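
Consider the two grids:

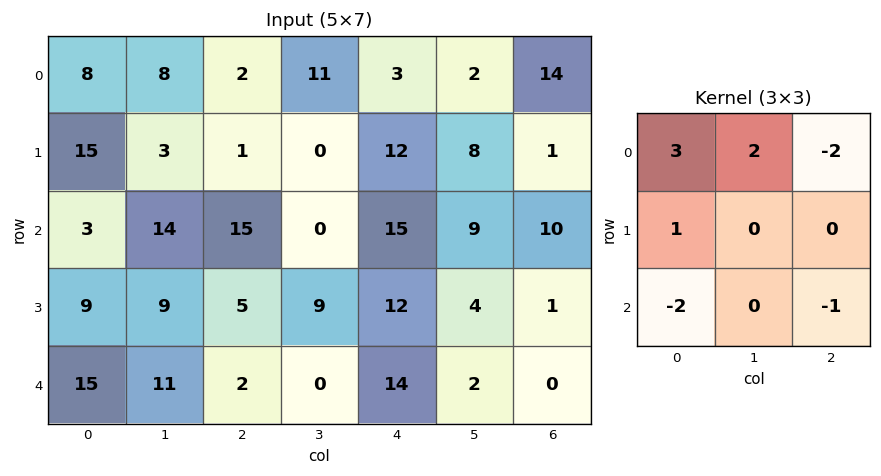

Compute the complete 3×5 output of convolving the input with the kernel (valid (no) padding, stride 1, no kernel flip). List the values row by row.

30 -19 -22 26 -43
29 -2 -28 -14 40
-16 59 2 19 27

Output[0,0]: The receptive field on the input at this output position is [8 8 2 / 15 3 1 / 3 14 15]. Elementwise product with the kernel and sum: 8·3 + 8·2 + 2·-2 + 15·1 + 3·-2 + 15·-1.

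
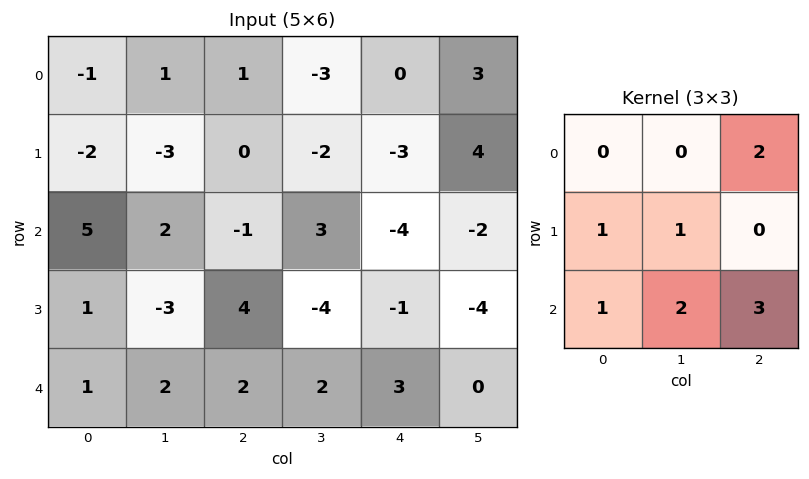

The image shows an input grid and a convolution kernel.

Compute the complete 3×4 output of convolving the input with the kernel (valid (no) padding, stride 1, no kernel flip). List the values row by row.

Output[0,0]: The receptive field on the input at this output position is [-1 1 1 / -2 -3 0 / 5 2 -1]. Elementwise product with the kernel and sum: 1·2 + -2·1 + -3·1 + 5·1 + 2·2 + -1·3.
Output[0,1]: The receptive field on the input at this output position is [1 1 -3 / -3 0 -2 / 2 -1 3]. Elementwise product with the kernel and sum: -3·2 + -3·1 + 0·1 + 2·1 + -1·2 + 3·3.

3 0 -9 -10
14 -10 -11 -11
7 19 7 -1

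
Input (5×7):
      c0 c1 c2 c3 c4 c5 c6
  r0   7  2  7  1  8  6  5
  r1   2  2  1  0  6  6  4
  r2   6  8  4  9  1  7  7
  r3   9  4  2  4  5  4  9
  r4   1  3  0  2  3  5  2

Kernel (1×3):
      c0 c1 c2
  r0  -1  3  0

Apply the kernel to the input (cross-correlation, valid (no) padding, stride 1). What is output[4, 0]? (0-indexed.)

8

The receptive field on the input at this output position is [1 3 0]. Elementwise product with the kernel and sum: 1·-1 + 3·3.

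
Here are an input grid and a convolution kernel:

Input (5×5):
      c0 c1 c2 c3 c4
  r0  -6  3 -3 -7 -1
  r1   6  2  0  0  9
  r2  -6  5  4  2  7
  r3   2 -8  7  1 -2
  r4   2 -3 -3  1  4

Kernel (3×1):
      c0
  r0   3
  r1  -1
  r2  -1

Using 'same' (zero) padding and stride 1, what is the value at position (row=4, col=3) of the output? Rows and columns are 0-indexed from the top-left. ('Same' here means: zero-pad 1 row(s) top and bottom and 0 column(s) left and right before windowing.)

2

The receptive field on the zero-padded input at this output position is [1 / 1 / 0]. Elementwise product with the kernel and sum: 1·3 + 1·-1 + 0·-1.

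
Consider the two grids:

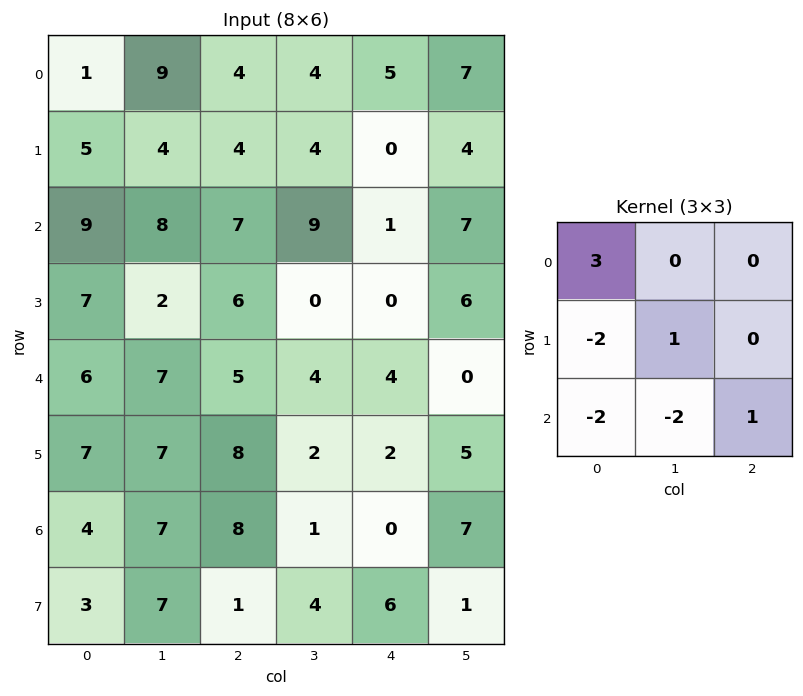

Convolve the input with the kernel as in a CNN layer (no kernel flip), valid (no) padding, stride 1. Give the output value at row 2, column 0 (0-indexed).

The receptive field on the input at this output position is [9 8 7 / 7 2 6 / 6 7 5]. Elementwise product with the kernel and sum: 9·3 + 7·-2 + 2·1 + 6·-2 + 7·-2 + 5·1.

-6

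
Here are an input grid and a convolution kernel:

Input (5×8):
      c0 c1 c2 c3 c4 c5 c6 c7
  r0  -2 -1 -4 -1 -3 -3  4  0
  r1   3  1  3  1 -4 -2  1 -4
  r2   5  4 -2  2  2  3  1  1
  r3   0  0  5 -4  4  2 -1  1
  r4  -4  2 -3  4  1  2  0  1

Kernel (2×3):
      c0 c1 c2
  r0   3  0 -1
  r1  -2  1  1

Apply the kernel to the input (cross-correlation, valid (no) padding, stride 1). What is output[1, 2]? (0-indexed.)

The receptive field on the input at this output position is [3 1 -4 / -2 2 2]. Elementwise product with the kernel and sum: 3·3 + -4·-1 + -2·-2 + 2·1 + 2·1.

21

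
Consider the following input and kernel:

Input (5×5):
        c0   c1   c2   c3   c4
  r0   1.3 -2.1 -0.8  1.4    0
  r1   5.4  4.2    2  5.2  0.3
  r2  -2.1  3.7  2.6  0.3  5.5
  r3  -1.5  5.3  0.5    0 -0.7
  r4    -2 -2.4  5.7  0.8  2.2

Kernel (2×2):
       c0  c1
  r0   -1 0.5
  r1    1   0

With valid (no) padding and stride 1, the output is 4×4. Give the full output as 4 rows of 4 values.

3.05 5.9 3.5 3.8
-5.4 0.5 3.2 -4.75
2.45 2.9 -1.95 2.45
2.15 -7.45 5.2 0.45

Output[0,0]: The receptive field on the input at this output position is [1.3 -2.1 / 5.4 4.2]. Elementwise product with the kernel and sum: 1.3·-1 + -2.1·0.5 + 5.4·1.
Output[0,1]: The receptive field on the input at this output position is [-2.1 -0.8 / 4.2 2]. Elementwise product with the kernel and sum: -2.1·-1 + -0.8·0.5 + 4.2·1.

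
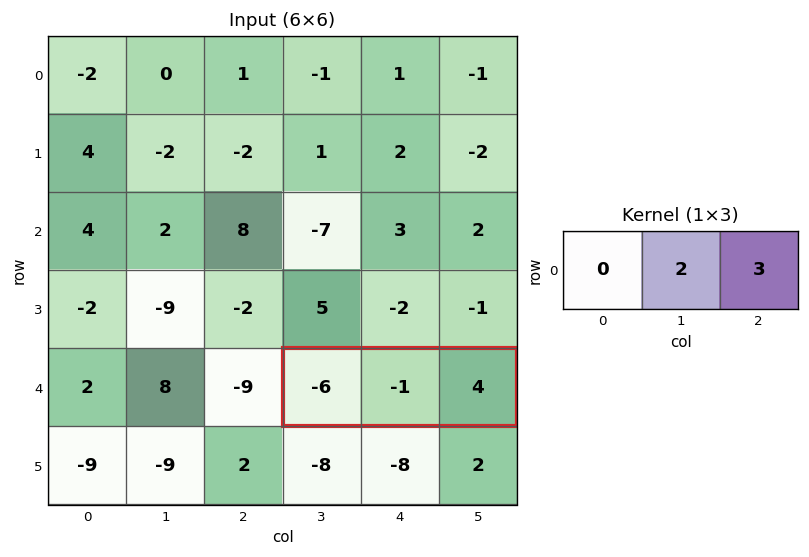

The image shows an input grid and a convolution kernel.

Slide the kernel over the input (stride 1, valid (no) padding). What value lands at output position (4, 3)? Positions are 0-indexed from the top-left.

10

The receptive field on the input at this output position is [-6 -1 4]. Elementwise product with the kernel and sum: -1·2 + 4·3.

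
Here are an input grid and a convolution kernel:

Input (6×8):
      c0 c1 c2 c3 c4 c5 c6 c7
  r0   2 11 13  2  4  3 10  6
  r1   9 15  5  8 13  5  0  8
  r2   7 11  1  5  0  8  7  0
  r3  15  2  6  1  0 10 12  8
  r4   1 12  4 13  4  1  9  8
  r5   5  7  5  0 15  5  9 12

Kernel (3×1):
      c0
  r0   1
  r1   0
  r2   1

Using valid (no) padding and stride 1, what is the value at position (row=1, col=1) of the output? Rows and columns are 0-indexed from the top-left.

The receptive field on the input at this output position is [15 / 11 / 2]. Elementwise product with the kernel and sum: 15·1 + 2·1.

17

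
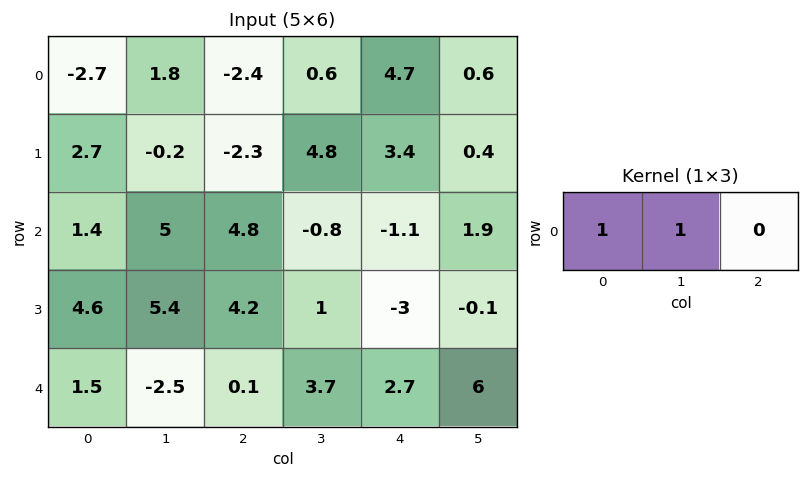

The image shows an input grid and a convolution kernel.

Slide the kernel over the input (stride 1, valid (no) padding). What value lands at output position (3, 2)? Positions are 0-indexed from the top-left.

The receptive field on the input at this output position is [4.2 1 -3]. Elementwise product with the kernel and sum: 4.2·1 + 1·1.

5.2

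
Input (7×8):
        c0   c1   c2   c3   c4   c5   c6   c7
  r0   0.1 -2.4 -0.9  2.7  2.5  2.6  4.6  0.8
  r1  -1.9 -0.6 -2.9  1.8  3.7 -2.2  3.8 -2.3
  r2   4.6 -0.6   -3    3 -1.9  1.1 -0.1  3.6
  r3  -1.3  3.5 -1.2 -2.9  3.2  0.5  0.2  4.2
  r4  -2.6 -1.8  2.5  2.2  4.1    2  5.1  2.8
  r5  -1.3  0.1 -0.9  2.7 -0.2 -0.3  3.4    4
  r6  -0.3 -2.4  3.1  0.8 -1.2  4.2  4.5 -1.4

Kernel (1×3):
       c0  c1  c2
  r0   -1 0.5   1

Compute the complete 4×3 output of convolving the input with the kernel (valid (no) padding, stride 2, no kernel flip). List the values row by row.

Output[0,0]: The receptive field on the input at this output position is [0.1 -2.4 -0.9]. Elementwise product with the kernel and sum: 0.1·-1 + -2.4·0.5 + -0.9·1.

-2.2 4.75 3.4
-7.9 2.6 2.35
4.2 2.7 2
2.2 -3.9 7.8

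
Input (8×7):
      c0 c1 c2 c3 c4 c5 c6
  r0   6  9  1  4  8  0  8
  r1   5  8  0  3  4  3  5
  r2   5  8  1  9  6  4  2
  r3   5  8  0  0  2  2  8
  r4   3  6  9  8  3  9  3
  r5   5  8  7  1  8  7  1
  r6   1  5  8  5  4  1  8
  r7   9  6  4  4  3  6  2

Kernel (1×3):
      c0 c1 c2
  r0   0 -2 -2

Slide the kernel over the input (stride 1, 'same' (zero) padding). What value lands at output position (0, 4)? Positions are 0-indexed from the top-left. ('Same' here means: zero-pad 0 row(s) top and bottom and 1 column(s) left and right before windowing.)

-16

The receptive field on the zero-padded input at this output position is [4 8 0]. Elementwise product with the kernel and sum: 8·-2 + 0·-2.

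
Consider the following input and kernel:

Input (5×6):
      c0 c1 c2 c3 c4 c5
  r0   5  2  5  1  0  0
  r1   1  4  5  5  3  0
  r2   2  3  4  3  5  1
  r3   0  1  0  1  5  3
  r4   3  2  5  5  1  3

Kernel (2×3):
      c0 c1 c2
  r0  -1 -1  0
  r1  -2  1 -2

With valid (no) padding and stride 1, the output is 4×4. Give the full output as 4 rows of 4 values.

Output[0,0]: The receptive field on the input at this output position is [5 2 5 / 1 4 5]. Elementwise product with the kernel and sum: 5·-1 + 2·-1 + 1·-2 + 4·1 + 5·-2.
Output[0,1]: The receptive field on the input at this output position is [2 5 1 / 4 5 5]. Elementwise product with the kernel and sum: 2·-1 + 5·-1 + 4·-2 + 5·1 + 5·-2.

-15 -20 -17 -8
-14 -17 -25 -11
-4 -11 -16 -11
-15 -10 -8 -21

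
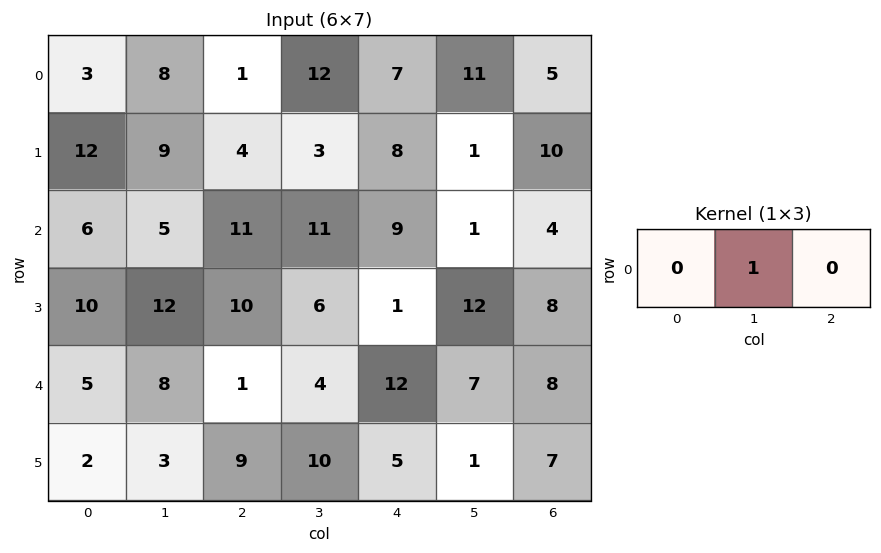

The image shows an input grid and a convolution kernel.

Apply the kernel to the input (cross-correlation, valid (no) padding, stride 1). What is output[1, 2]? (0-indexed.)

3

The receptive field on the input at this output position is [4 3 8]. Elementwise product with the kernel and sum: 3·1.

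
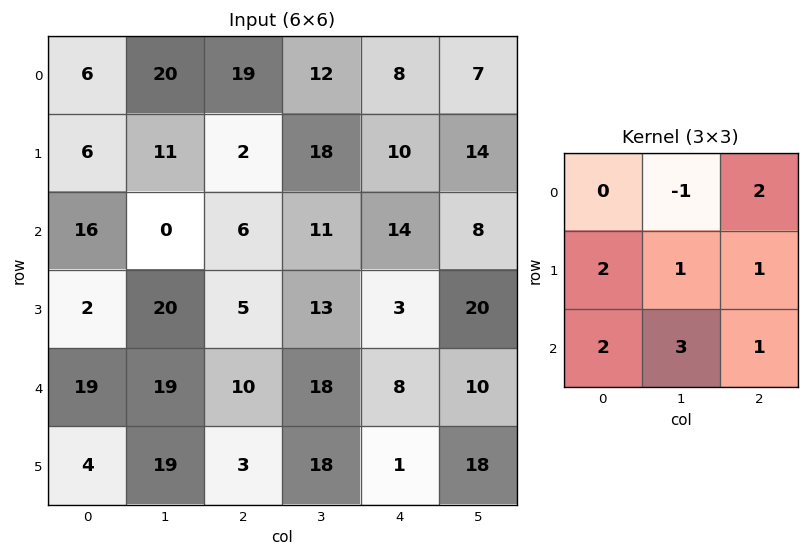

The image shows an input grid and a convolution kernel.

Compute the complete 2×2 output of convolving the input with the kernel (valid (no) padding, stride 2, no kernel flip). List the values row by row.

81 95
146 125

Output[0,0]: The receptive field on the input at this output position is [6 20 19 / 6 11 2 / 16 0 6]. Elementwise product with the kernel and sum: 20·-1 + 19·2 + 6·2 + 11·1 + 2·1 + 16·2 + 0·3 + 6·1.
Output[0,1]: The receptive field on the input at this output position is [19 12 8 / 2 18 10 / 6 11 14]. Elementwise product with the kernel and sum: 12·-1 + 8·2 + 2·2 + 18·1 + 10·1 + 6·2 + 11·3 + 14·1.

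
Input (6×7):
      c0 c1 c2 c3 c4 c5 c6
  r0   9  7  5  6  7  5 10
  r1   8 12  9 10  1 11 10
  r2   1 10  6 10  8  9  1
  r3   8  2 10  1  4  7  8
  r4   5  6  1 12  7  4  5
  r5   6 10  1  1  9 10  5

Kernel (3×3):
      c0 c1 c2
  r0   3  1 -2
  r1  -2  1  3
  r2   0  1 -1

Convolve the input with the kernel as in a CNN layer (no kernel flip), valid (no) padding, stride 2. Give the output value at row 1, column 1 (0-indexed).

The receptive field on the input at this output position is [6 10 8 / 10 1 4 / 1 12 7]. Elementwise product with the kernel and sum: 6·3 + 10·1 + 8·-2 + 10·-2 + 1·1 + 4·3 + 12·1 + 7·-1.

10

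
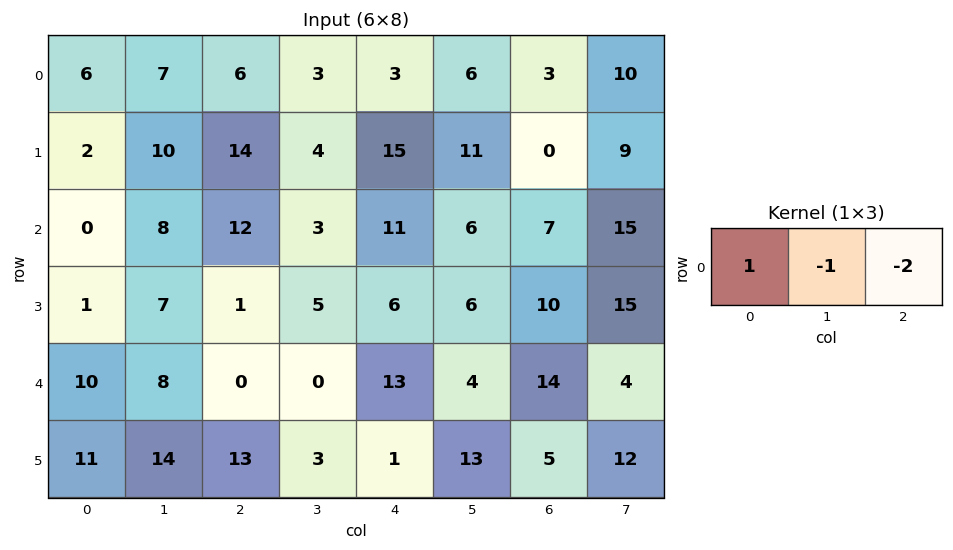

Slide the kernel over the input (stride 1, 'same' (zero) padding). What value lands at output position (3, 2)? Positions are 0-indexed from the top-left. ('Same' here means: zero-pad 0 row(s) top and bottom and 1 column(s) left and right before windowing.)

The receptive field on the zero-padded input at this output position is [7 1 5]. Elementwise product with the kernel and sum: 7·1 + 1·-1 + 5·-2.

-4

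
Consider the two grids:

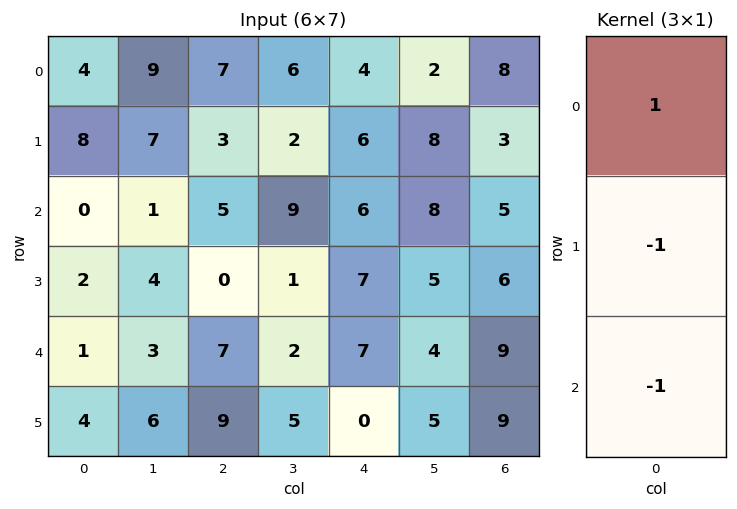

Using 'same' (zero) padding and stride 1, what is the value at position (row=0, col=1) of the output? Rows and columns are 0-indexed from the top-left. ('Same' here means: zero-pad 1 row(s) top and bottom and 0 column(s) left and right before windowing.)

The receptive field on the zero-padded input at this output position is [0 / 9 / 7]. Elementwise product with the kernel and sum: 0·1 + 9·-1 + 7·-1.

-16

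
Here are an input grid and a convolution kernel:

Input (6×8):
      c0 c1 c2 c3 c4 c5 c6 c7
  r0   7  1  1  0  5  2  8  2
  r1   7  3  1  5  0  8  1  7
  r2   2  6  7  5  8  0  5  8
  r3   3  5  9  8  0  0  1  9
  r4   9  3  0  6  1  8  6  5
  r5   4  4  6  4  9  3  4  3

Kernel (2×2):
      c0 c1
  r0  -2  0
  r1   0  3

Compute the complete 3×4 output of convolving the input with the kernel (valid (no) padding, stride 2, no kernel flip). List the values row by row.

-5 13 14 5
11 10 -16 17
-6 12 7 -3

Output[0,0]: The receptive field on the input at this output position is [7 1 / 7 3]. Elementwise product with the kernel and sum: 7·-2 + 3·3.
Output[0,1]: The receptive field on the input at this output position is [1 0 / 1 5]. Elementwise product with the kernel and sum: 1·-2 + 5·3.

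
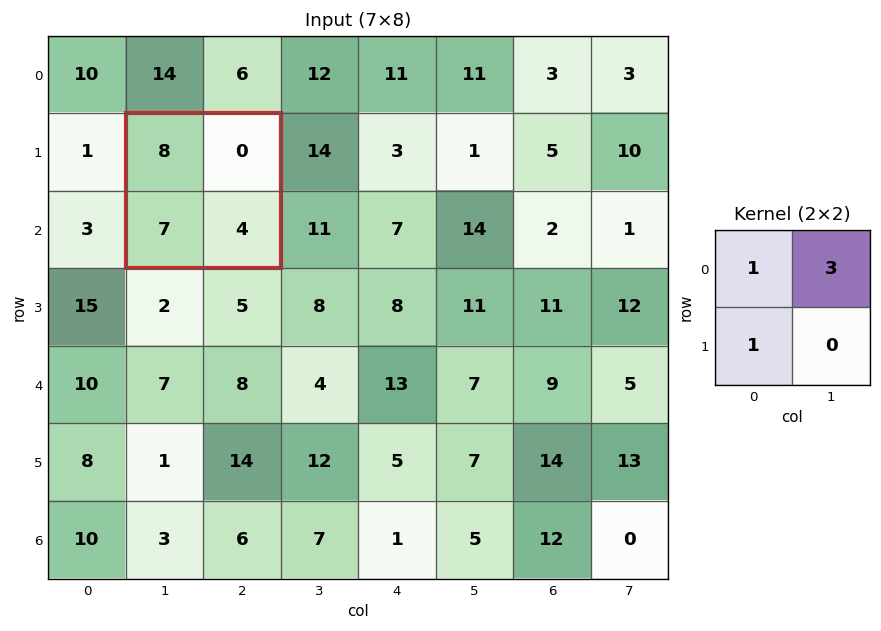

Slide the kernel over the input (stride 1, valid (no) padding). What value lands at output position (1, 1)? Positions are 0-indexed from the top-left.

15

The receptive field on the input at this output position is [8 0 / 7 4]. Elementwise product with the kernel and sum: 8·1 + 0·3 + 7·1.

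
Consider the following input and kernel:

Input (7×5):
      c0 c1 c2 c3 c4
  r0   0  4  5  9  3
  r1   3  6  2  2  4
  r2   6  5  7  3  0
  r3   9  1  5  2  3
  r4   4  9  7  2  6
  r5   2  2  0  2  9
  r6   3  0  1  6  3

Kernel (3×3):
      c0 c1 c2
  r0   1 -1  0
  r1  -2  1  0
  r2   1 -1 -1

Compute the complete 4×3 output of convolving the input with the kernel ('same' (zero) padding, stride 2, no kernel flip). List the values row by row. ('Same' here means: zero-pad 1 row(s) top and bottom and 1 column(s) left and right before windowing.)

Output[0,0]: The receptive field on the zero-padded input at this output position is [0 0 0 / 0 0 4 / 0 3 6]. Elementwise product with the kernel and sum: 0·1 + 0·-1 + 0·-2 + 0·1 + 0·1 + 3·-1 + 6·-1.
Output[0,1]: The receptive field on the zero-padded input at this output position is [0 0 0 / 4 5 9 / 6 2 2]. Elementwise product with the kernel and sum: 0·1 + 0·-1 + 4·-2 + 5·1 + 6·1 + 2·-1 + 2·-1.

-9 -1 -17
-7 -5 -9
-9 -15 -6
1 3 -16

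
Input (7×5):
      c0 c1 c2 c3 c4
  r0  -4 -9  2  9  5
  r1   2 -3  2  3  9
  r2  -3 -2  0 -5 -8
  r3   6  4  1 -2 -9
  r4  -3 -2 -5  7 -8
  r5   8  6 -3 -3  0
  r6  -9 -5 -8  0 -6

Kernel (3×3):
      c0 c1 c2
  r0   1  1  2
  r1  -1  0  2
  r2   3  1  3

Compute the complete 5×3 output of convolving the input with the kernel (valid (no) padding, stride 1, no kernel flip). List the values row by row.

-18 -1 8
31 4 -19
-35 -10 -72
26 23 -42
-85 -28 -53

Output[0,0]: The receptive field on the input at this output position is [-4 -9 2 / 2 -3 2 / -3 -2 0]. Elementwise product with the kernel and sum: -4·1 + -9·1 + 2·2 + 2·-1 + 2·2 + -3·3 + -2·1 + 0·3.
Output[0,1]: The receptive field on the input at this output position is [-9 2 9 / -3 2 3 / -2 0 -5]. Elementwise product with the kernel and sum: -9·1 + 2·1 + 9·2 + -3·-1 + 3·2 + -2·3 + 0·1 + -5·3.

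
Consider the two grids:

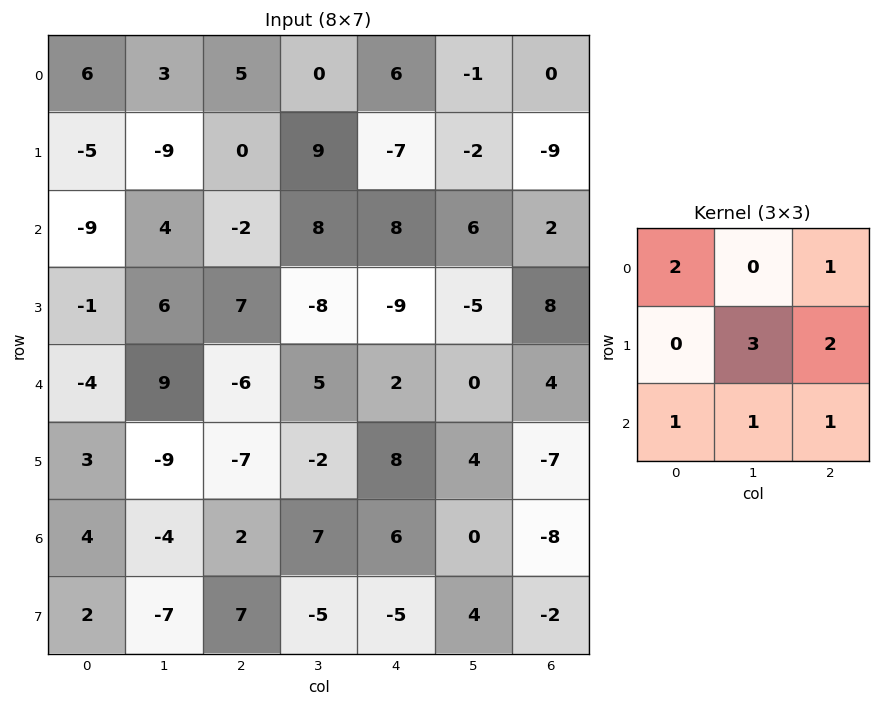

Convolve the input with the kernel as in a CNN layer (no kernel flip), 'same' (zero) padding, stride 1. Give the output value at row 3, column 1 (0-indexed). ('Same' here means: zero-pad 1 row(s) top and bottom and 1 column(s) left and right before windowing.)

11

The receptive field on the zero-padded input at this output position is [-9 4 -2 / -1 6 7 / -4 9 -6]. Elementwise product with the kernel and sum: -9·2 + -2·1 + 6·3 + 7·2 + -4·1 + 9·1 + -6·1.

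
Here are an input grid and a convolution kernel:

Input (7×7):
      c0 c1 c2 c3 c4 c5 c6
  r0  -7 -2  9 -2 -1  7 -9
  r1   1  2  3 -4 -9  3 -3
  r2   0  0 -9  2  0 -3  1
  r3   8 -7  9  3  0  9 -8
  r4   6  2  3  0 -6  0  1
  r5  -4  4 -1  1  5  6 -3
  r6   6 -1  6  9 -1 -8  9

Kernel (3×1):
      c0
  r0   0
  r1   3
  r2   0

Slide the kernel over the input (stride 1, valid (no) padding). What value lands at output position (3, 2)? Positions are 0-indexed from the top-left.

The receptive field on the input at this output position is [9 / 3 / -1]. Elementwise product with the kernel and sum: 3·3.

9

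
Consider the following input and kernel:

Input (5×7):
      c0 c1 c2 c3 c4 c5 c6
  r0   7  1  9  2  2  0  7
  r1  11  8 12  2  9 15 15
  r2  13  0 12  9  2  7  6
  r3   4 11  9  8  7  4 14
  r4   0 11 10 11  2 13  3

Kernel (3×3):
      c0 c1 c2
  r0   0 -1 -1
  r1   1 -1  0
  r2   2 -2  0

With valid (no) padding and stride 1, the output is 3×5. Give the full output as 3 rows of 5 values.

Output[0,0]: The receptive field on the input at this output position is [7 1 9 / 11 8 12 / 13 0 12]. Elementwise product with the kernel and sum: 1·-1 + 9·-1 + 11·1 + 8·-1 + 13·2 + 0·-2.

19 -39 12 5 -23
-21 -22 -6 -15 -29
-41 -17 -12 10 -32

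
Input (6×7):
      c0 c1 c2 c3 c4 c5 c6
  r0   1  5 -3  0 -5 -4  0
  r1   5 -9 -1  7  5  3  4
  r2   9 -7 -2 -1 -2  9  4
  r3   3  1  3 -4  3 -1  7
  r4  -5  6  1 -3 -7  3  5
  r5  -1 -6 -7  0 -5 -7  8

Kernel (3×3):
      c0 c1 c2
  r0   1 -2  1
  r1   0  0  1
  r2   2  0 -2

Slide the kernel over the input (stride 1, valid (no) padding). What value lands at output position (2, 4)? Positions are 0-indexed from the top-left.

The receptive field on the input at this output position is [-2 9 4 / 3 -1 7 / -7 3 5]. Elementwise product with the kernel and sum: -2·1 + 9·-2 + 4·1 + 7·1 + -7·2 + 5·-2.

-33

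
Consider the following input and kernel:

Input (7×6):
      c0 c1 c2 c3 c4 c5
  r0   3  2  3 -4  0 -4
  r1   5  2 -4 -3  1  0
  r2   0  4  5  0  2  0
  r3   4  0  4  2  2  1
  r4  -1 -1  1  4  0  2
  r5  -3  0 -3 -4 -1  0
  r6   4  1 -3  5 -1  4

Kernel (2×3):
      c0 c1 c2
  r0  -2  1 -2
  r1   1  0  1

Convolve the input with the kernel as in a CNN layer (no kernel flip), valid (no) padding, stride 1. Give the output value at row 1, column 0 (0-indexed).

5

The receptive field on the input at this output position is [5 2 -4 / 0 4 5]. Elementwise product with the kernel and sum: 5·-2 + 2·1 + -4·-2 + 0·1 + 5·1.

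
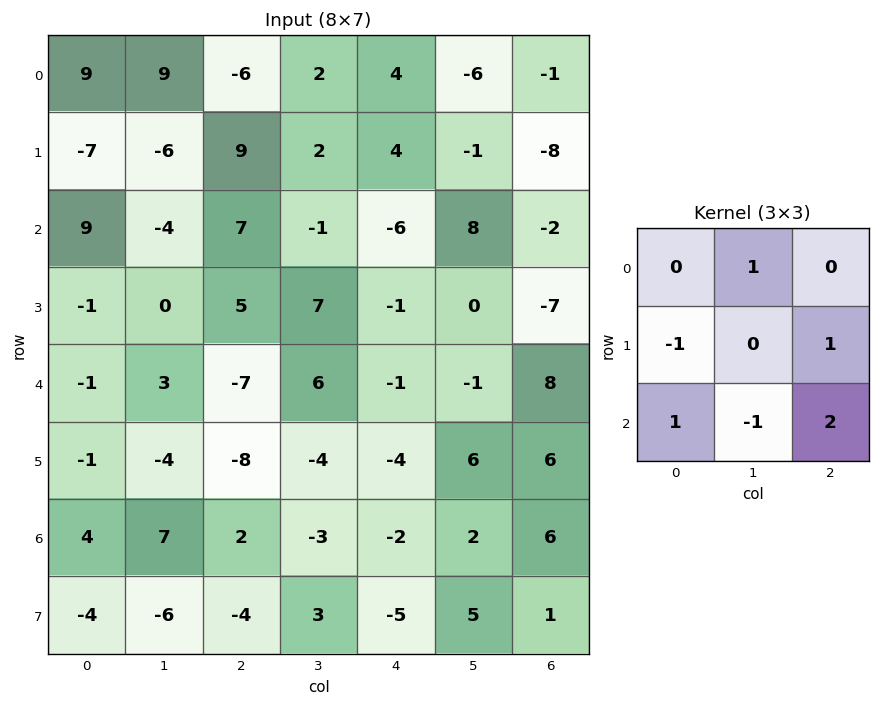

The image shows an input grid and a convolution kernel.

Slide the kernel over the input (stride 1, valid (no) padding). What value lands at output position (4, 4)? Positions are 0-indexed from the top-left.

The receptive field on the input at this output position is [-1 -1 8 / -4 6 6 / -2 2 6]. Elementwise product with the kernel and sum: -1·1 + -4·-1 + 6·1 + -2·1 + 2·-1 + 6·2.

17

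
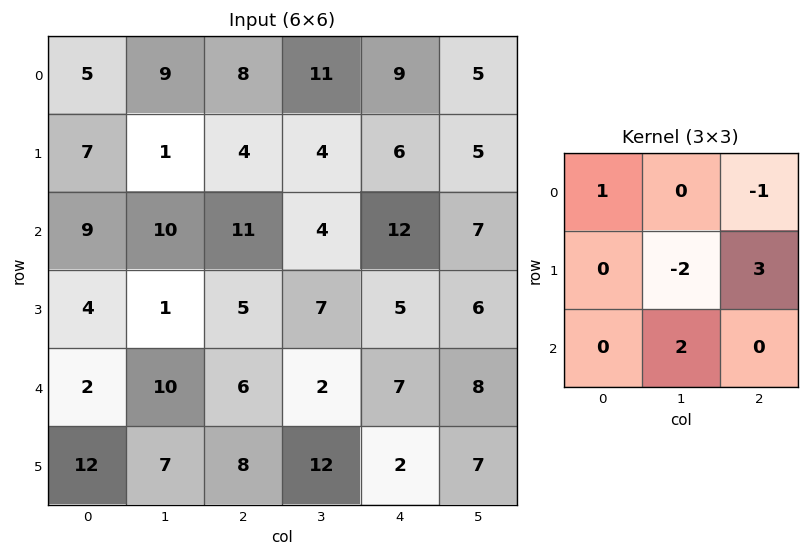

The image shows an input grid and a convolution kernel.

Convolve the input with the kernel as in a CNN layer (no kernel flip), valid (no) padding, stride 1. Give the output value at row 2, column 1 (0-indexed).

29

The receptive field on the input at this output position is [10 11 4 / 1 5 7 / 10 6 2]. Elementwise product with the kernel and sum: 10·1 + 4·-1 + 5·-2 + 7·3 + 6·2.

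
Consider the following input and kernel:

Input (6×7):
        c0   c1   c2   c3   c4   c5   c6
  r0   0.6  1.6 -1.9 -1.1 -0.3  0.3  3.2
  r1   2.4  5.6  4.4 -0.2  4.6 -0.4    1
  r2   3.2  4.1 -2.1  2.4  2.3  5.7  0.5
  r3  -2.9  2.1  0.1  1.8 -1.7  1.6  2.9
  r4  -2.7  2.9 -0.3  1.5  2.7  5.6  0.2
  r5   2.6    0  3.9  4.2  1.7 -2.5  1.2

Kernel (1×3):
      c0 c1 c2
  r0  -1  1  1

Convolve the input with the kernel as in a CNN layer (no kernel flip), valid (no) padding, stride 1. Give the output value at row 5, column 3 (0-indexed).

The receptive field on the input at this output position is [4.2 1.7 -2.5]. Elementwise product with the kernel and sum: 4.2·-1 + 1.7·1 + -2.5·1.

-5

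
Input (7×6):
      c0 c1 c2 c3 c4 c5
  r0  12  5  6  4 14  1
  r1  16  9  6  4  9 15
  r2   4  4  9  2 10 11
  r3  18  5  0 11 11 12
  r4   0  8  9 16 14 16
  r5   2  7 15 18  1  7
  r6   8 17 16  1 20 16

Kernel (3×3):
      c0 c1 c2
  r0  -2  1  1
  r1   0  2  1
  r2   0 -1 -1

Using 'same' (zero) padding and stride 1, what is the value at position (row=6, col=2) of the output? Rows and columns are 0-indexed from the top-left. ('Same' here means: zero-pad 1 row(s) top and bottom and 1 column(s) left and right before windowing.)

The receptive field on the zero-padded input at this output position is [7 15 18 / 17 16 1 / 0 0 0]. Elementwise product with the kernel and sum: 7·-2 + 15·1 + 18·1 + 16·2 + 1·1 + 0·-1 + 0·-1.

52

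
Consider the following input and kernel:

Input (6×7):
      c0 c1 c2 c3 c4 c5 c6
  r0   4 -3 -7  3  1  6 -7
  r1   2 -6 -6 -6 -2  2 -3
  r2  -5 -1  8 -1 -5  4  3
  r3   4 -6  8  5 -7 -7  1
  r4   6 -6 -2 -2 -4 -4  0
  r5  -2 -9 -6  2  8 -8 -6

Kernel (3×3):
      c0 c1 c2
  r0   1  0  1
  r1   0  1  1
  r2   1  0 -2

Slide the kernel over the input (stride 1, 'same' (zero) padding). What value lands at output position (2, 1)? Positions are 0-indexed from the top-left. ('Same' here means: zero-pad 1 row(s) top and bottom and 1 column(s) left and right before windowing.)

The receptive field on the zero-padded input at this output position is [2 -6 -6 / -5 -1 8 / 4 -6 8]. Elementwise product with the kernel and sum: 2·1 + -6·1 + -1·1 + 8·1 + 4·1 + 8·-2.

-9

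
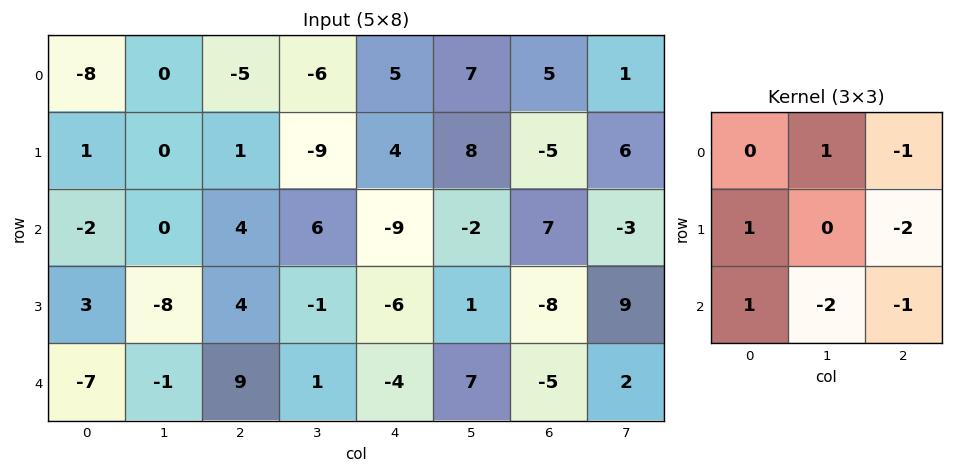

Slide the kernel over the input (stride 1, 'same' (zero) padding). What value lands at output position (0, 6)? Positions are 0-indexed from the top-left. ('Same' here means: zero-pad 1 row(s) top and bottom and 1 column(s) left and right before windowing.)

17

The receptive field on the zero-padded input at this output position is [0 0 0 / 7 5 1 / 8 -5 6]. Elementwise product with the kernel and sum: 0·1 + 0·-1 + 7·1 + 1·-2 + 8·1 + -5·-2 + 6·-1.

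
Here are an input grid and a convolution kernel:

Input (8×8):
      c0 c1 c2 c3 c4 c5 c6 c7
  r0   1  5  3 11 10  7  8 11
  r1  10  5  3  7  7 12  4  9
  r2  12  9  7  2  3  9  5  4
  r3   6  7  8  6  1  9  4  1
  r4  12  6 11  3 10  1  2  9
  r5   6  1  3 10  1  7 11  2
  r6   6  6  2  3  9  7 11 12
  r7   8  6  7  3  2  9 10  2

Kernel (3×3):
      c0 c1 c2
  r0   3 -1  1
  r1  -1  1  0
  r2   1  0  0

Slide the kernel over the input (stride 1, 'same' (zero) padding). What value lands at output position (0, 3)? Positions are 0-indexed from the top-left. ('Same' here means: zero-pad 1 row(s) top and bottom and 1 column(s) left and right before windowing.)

The receptive field on the zero-padded input at this output position is [0 0 0 / 3 11 10 / 3 7 7]. Elementwise product with the kernel and sum: 0·3 + 0·-1 + 0·1 + 3·-1 + 11·1 + 3·1.

11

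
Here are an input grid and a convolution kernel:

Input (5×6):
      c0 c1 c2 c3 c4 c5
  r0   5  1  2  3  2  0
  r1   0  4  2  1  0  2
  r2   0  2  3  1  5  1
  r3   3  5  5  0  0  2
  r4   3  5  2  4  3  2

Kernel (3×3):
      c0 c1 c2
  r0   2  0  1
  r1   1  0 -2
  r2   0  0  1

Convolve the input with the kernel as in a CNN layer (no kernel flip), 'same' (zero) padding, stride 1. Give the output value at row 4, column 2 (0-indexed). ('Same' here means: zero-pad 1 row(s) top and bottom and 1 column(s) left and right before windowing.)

The receptive field on the zero-padded input at this output position is [5 5 0 / 5 2 4 / 0 0 0]. Elementwise product with the kernel and sum: 5·2 + 0·1 + 5·1 + 4·-2 + 0·1.

7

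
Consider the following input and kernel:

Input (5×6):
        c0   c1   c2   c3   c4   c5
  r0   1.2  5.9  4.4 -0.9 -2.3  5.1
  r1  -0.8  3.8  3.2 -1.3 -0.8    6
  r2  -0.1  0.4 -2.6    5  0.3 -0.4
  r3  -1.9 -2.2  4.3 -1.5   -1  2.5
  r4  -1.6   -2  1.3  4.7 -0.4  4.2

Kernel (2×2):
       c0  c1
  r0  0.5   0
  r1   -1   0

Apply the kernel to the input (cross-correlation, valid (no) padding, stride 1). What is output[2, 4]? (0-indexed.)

The receptive field on the input at this output position is [0.3 -0.4 / -1 2.5]. Elementwise product with the kernel and sum: 0.3·0.5 + -1·-1.

1.15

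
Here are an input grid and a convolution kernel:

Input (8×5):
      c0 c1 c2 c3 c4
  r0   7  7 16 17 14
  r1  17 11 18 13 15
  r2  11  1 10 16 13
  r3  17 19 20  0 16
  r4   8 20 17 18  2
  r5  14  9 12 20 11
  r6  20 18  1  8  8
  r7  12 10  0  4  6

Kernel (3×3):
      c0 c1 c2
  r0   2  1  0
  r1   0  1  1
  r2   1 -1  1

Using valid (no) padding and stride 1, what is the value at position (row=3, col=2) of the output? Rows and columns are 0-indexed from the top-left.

63

The receptive field on the input at this output position is [20 0 16 / 17 18 2 / 12 20 11]. Elementwise product with the kernel and sum: 20·2 + 0·1 + 18·1 + 2·1 + 12·1 + 20·-1 + 11·1.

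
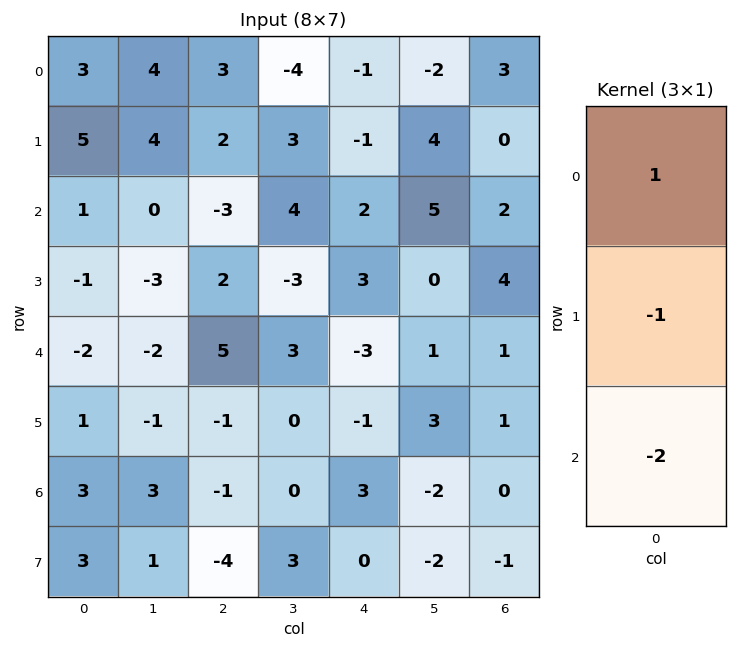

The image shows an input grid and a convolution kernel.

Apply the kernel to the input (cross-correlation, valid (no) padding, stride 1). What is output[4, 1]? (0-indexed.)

The receptive field on the input at this output position is [-2 / -1 / 3]. Elementwise product with the kernel and sum: -2·1 + -1·-1 + 3·-2.

-7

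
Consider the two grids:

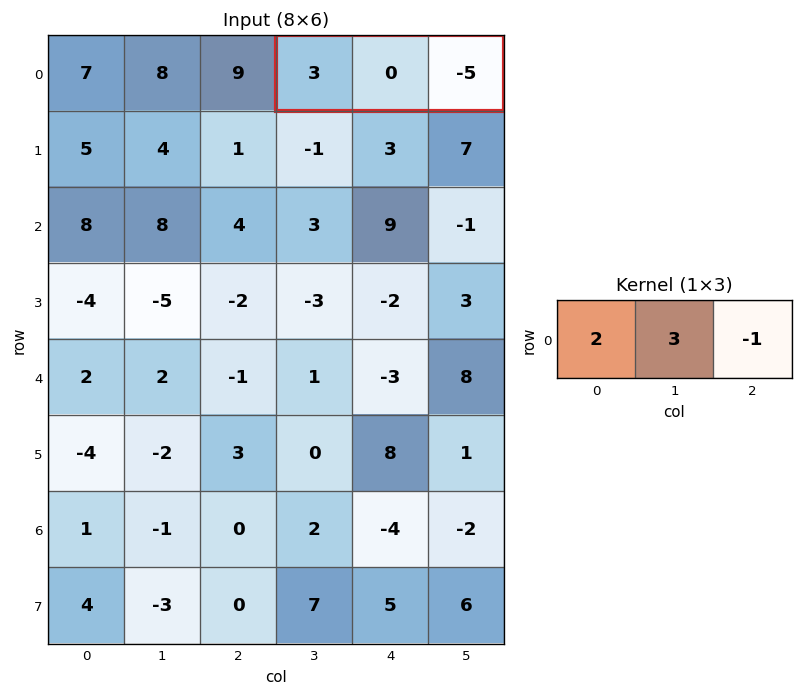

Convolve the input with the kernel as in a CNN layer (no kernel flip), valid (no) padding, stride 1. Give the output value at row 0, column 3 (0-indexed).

The receptive field on the input at this output position is [3 0 -5]. Elementwise product with the kernel and sum: 3·2 + 0·3 + -5·-1.

11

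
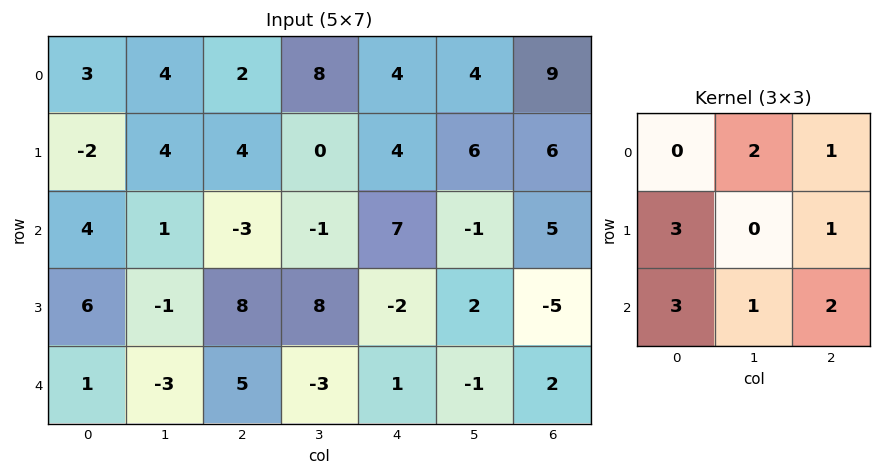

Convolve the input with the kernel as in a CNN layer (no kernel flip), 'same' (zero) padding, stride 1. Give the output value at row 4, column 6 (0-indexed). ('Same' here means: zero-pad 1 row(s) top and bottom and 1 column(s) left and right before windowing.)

The receptive field on the zero-padded input at this output position is [2 -5 0 / -1 2 0 / 0 0 0]. Elementwise product with the kernel and sum: -5·2 + 0·1 + -1·3 + 0·1 + 0·3 + 0·1 + 0·2.

-13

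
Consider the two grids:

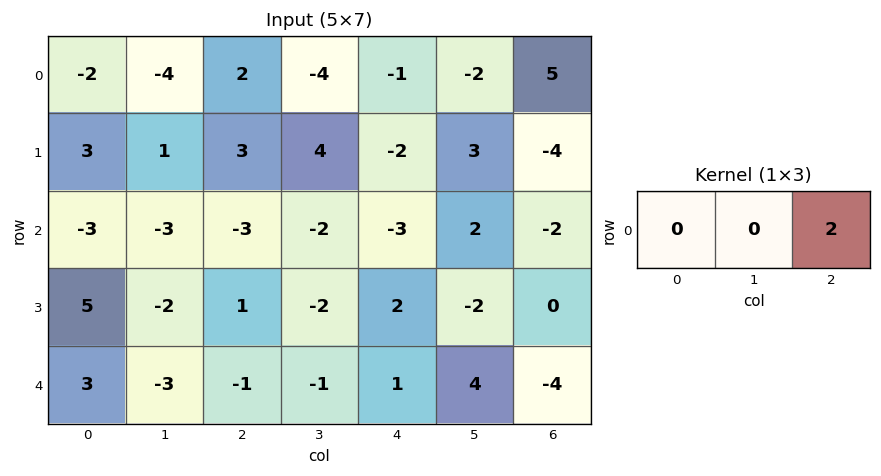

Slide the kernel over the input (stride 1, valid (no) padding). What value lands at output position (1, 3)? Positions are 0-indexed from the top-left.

6

The receptive field on the input at this output position is [4 -2 3]. Elementwise product with the kernel and sum: 3·2.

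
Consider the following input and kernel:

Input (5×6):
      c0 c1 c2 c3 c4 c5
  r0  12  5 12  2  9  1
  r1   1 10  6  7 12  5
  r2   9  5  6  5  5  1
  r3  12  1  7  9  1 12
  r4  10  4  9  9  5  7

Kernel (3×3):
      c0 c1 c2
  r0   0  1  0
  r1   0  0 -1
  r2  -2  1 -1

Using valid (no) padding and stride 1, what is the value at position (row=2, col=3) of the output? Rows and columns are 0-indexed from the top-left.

The receptive field on the input at this output position is [5 5 1 / 9 1 12 / 9 5 7]. Elementwise product with the kernel and sum: 5·1 + 12·-1 + 9·-2 + 5·1 + 7·-1.

-27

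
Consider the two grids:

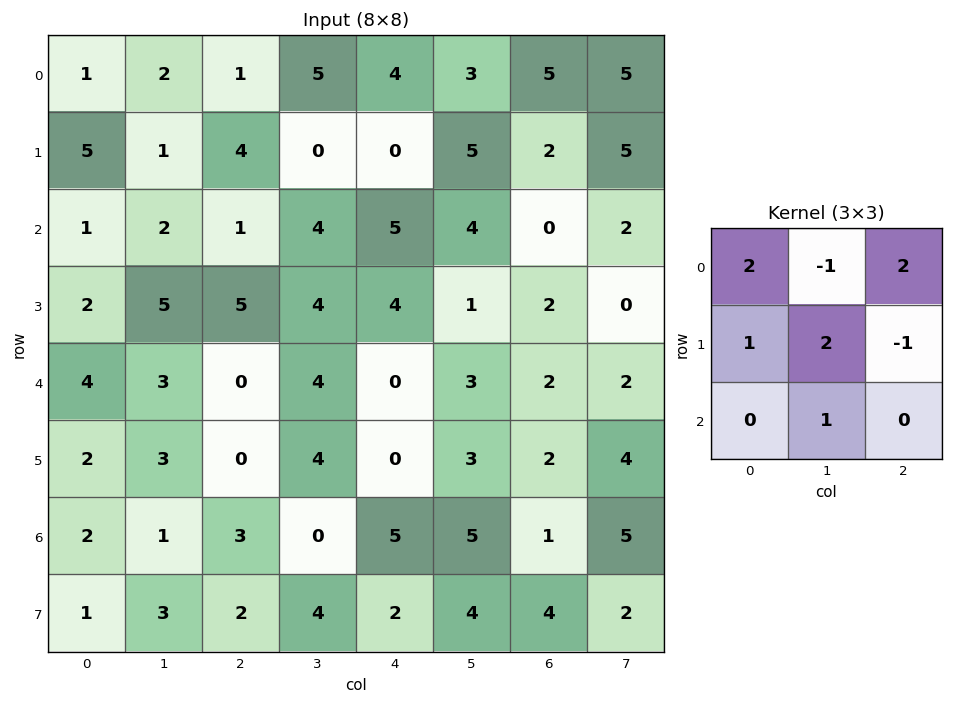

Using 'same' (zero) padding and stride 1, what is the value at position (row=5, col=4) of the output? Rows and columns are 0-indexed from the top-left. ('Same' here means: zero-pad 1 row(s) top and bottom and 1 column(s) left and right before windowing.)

The receptive field on the zero-padded input at this output position is [4 0 3 / 4 0 3 / 0 5 5]. Elementwise product with the kernel and sum: 4·2 + 0·-1 + 3·2 + 4·1 + 0·2 + 3·-1 + 5·1.

20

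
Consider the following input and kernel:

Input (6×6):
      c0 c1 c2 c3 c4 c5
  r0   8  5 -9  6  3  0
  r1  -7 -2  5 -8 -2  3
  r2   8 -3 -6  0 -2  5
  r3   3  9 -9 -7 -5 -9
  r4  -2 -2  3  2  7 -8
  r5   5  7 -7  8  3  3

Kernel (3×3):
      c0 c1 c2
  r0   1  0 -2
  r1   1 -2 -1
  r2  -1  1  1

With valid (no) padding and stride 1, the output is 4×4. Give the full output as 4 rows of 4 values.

Output[0,0]: The receptive field on the input at this output position is [8 5 -9 / -7 -2 5 / 8 -3 -6]. Elementwise product with the kernel and sum: 8·1 + -9·-2 + -7·1 + -2·-2 + 5·-1 + 8·-1 + -3·1 + -6·1.
Output[0,1]: The receptive field on the input at this output position is [5 -9 6 / -2 5 -8 / -3 -6 0]. Elementwise product with the kernel and sum: 5·1 + 6·-2 + -2·1 + 5·-2 + -8·-1 + -3·-1 + -6·1 + 0·1.

1 -14 12 2
0 -2 2 -22
17 38 14 -1
15 7 11 5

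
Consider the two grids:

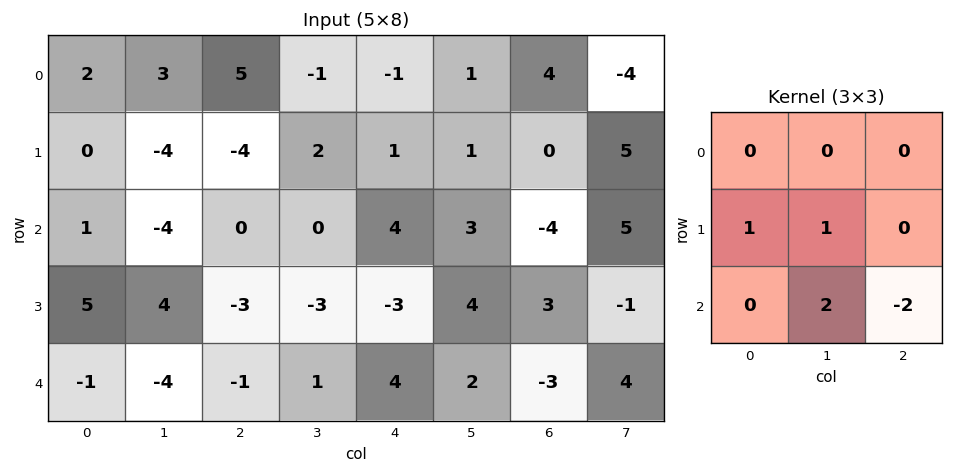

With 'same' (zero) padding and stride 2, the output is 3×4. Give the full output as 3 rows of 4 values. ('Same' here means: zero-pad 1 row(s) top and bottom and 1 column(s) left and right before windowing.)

Output[0,0]: The receptive field on the zero-padded input at this output position is [0 0 0 / 0 2 3 / 0 0 -4]. Elementwise product with the kernel and sum: 0·1 + 2·1 + 0·2 + -4·-2.

10 -4 -2 -5
3 -4 -10 7
-1 -5 5 -1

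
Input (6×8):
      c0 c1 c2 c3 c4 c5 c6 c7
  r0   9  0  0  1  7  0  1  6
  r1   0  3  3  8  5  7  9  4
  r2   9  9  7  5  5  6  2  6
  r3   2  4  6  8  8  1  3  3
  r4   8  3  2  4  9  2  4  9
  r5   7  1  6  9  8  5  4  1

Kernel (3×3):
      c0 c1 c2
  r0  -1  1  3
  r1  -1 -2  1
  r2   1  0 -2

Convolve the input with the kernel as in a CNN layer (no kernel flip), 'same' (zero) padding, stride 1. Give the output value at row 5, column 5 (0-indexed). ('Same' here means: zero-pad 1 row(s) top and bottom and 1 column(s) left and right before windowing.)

The receptive field on the zero-padded input at this output position is [9 2 4 / 8 5 4 / 0 0 0]. Elementwise product with the kernel and sum: 9·-1 + 2·1 + 4·3 + 8·-1 + 5·-2 + 4·1 + 0·1 + 0·-2.

-9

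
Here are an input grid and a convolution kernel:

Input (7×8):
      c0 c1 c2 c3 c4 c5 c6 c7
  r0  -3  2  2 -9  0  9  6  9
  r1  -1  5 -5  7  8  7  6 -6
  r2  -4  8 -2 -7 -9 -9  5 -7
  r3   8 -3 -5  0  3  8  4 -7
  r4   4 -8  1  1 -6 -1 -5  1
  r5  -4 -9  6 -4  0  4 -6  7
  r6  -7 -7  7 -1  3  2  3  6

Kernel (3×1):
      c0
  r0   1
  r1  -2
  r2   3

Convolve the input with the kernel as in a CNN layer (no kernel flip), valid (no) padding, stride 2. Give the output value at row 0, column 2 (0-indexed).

-43

The receptive field on the input at this output position is [0 / 8 / -9]. Elementwise product with the kernel and sum: 0·1 + 8·-2 + -9·3.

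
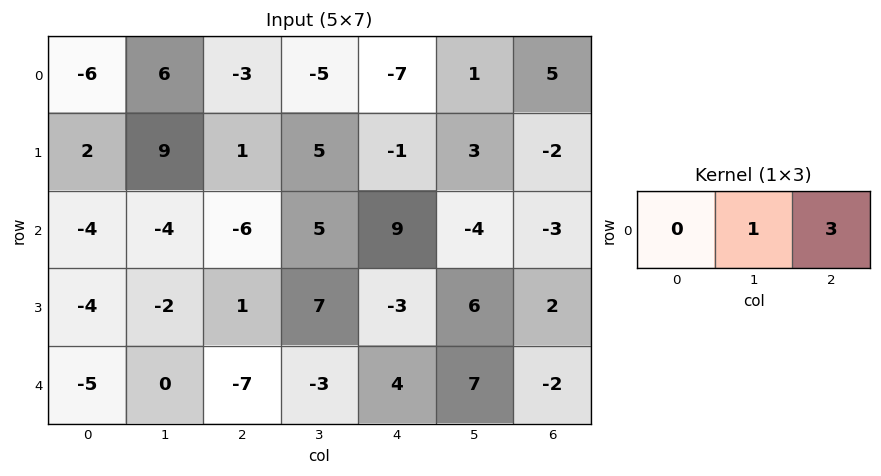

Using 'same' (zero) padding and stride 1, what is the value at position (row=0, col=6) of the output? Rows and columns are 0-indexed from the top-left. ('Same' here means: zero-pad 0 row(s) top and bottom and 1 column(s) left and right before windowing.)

5

The receptive field on the zero-padded input at this output position is [1 5 0]. Elementwise product with the kernel and sum: 5·1 + 0·3.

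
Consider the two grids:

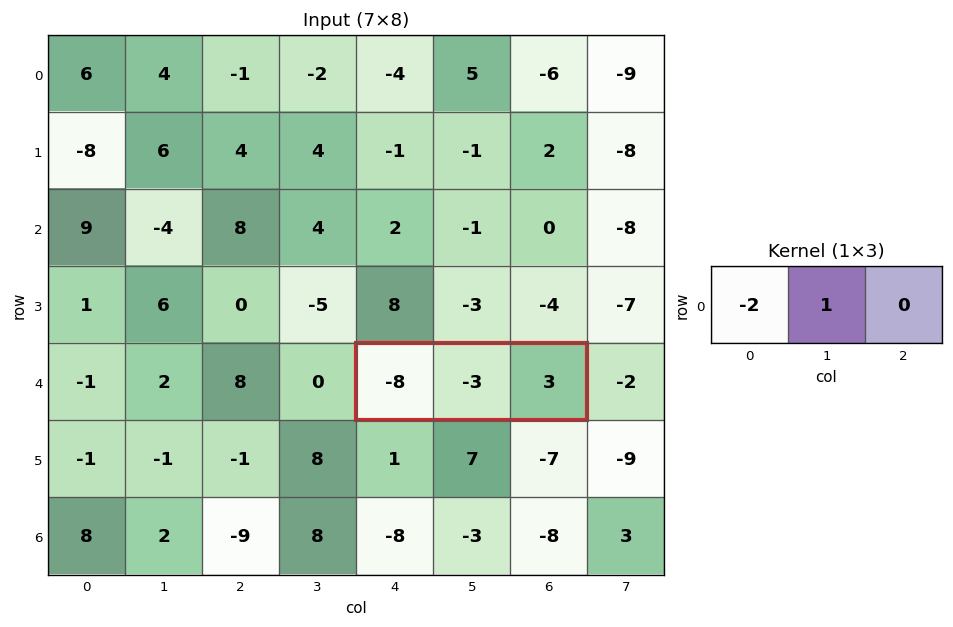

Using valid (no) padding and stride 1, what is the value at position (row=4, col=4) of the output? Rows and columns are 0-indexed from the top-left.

The receptive field on the input at this output position is [-8 -3 3]. Elementwise product with the kernel and sum: -8·-2 + -3·1.

13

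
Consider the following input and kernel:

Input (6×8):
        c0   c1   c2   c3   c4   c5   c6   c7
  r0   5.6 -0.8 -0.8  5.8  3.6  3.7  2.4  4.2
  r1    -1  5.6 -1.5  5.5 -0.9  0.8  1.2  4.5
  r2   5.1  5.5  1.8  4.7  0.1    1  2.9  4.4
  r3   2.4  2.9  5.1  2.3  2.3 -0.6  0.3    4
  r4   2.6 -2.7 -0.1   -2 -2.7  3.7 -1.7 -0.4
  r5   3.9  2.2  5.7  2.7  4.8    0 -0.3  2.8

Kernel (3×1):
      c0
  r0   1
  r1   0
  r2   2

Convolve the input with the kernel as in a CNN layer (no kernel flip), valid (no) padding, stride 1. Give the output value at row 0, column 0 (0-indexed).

The receptive field on the input at this output position is [5.6 / -1 / 5.1]. Elementwise product with the kernel and sum: 5.6·1 + 5.1·2.

15.8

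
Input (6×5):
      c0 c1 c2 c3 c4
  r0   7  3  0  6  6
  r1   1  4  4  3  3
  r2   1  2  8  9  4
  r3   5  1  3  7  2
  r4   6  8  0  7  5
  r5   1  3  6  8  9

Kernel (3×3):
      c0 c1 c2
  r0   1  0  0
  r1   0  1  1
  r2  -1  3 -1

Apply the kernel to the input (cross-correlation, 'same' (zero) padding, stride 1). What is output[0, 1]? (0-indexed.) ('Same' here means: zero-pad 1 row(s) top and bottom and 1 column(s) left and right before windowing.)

The receptive field on the zero-padded input at this output position is [0 0 0 / 7 3 0 / 1 4 4]. Elementwise product with the kernel and sum: 0·1 + 3·1 + 0·1 + 1·-1 + 4·3 + 4·-1.

10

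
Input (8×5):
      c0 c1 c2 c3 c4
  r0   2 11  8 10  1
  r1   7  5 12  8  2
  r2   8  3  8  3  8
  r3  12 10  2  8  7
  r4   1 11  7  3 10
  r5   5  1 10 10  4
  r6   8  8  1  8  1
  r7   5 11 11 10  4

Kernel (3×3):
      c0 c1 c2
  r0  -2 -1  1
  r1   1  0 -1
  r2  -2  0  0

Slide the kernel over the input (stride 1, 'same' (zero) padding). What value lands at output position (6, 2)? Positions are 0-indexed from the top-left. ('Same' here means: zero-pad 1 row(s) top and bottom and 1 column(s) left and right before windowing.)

-24

The receptive field on the zero-padded input at this output position is [1 10 10 / 8 1 8 / 11 11 10]. Elementwise product with the kernel and sum: 1·-2 + 10·-1 + 10·1 + 8·1 + 8·-1 + 11·-2.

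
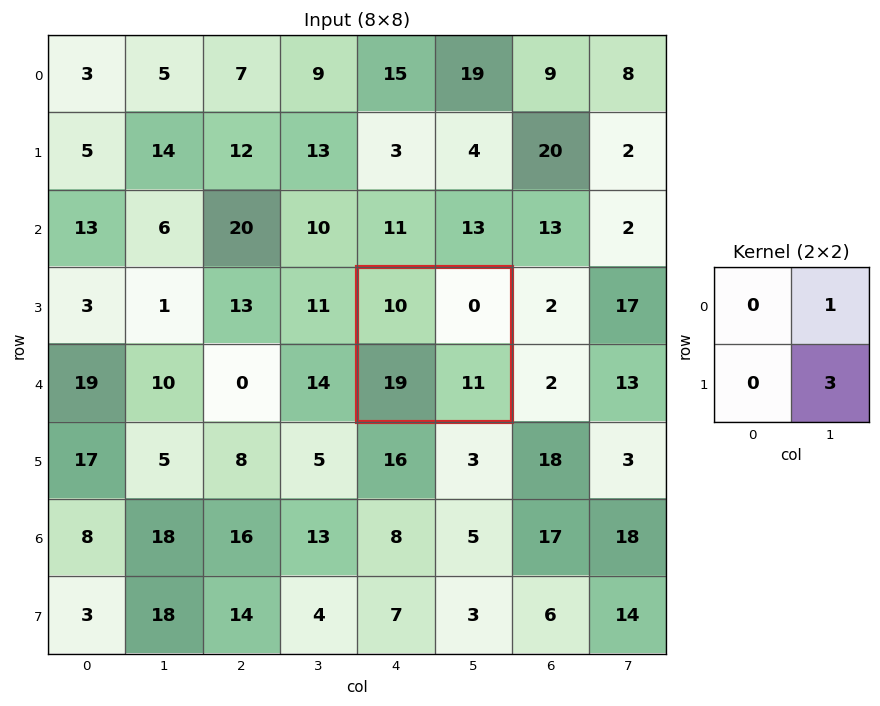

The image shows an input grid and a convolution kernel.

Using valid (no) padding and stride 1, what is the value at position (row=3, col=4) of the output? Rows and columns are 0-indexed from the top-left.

The receptive field on the input at this output position is [10 0 / 19 11]. Elementwise product with the kernel and sum: 0·1 + 11·3.

33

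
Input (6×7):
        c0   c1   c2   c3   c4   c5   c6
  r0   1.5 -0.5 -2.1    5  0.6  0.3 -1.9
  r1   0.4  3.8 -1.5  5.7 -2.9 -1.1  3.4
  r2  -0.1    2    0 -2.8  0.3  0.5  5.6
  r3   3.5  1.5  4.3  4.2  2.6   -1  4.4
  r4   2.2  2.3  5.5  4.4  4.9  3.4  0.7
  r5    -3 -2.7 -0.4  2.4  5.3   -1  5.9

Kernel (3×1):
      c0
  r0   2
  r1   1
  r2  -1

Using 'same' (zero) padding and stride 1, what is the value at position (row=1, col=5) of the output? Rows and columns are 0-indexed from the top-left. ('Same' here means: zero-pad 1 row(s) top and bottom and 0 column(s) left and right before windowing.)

The receptive field on the zero-padded input at this output position is [0.3 / -1.1 / 0.5]. Elementwise product with the kernel and sum: 0.3·2 + -1.1·1 + 0.5·-1.

-1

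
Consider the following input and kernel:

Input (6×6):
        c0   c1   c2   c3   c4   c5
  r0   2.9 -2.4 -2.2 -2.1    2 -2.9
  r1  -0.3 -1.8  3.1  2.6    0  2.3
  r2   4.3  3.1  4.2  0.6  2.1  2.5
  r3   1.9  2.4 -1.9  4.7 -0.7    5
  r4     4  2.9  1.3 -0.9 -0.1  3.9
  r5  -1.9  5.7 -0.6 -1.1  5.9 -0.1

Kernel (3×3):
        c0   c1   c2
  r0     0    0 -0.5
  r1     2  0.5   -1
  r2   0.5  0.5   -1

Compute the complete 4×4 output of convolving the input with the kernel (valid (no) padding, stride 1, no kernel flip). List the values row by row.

Output[0,0]: The receptive field on the input at this output position is [2.9 -2.4 -2.2 / -0.3 -1.8 3.1 / 4.3 3.1 4.2]. Elementwise product with the kernel and sum: -2.2·-0.5 + -0.3·2 + -1.8·0.5 + 3.1·-1 + 4.3·0.5 + 3.1·0.5 + 4.2·-1.
Output[0,1]: The receptive field on the input at this output position is [-2.4 -2.2 -2.1 / -1.8 3.1 2.6 / 3.1 4.2 0.6]. Elementwise product with the kernel and sum: -2.1·-0.5 + -1.8·2 + 3.1·0.5 + 2.6·-1 + 3.1·0.5 + 4.2·0.5 + 0.6·-1.

-4 -0.55 6.8 3.2
8.45 1.95 8.7 -4.4
6.95 1.85 -1.5 -1.6
11.6 8.65 -4.15 -5.75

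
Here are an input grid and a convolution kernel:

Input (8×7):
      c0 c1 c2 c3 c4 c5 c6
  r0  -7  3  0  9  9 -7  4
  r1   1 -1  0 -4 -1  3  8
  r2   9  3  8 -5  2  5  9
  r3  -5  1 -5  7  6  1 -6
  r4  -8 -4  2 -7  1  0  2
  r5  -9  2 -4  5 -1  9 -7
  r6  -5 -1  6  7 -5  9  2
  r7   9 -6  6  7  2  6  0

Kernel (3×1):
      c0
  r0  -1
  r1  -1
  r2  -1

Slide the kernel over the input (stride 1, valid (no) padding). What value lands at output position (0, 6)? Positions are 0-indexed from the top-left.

The receptive field on the input at this output position is [4 / 8 / 9]. Elementwise product with the kernel and sum: 4·-1 + 8·-1 + 9·-1.

-21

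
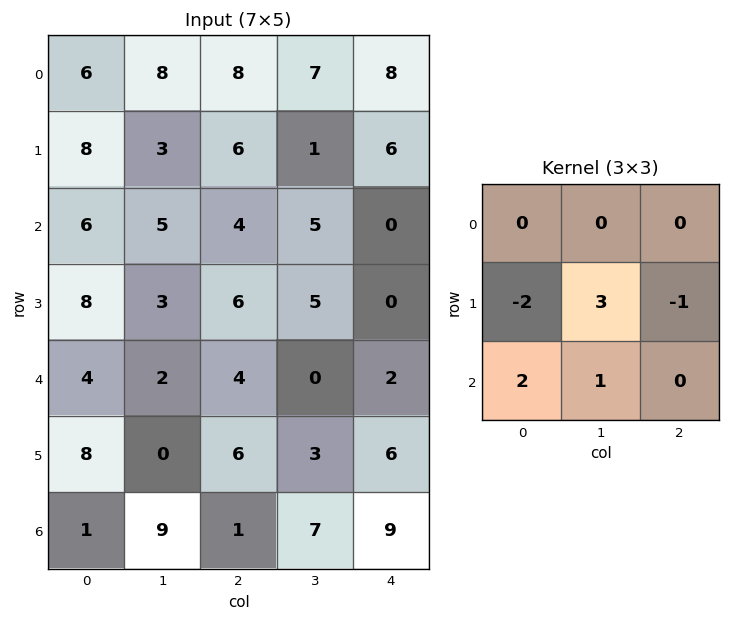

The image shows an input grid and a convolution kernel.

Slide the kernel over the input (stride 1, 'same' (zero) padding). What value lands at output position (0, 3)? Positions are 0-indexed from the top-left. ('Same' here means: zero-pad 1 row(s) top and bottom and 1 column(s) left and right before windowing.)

The receptive field on the zero-padded input at this output position is [0 0 0 / 8 7 8 / 6 1 6]. Elementwise product with the kernel and sum: 8·-2 + 7·3 + 8·-1 + 6·2 + 1·1.

10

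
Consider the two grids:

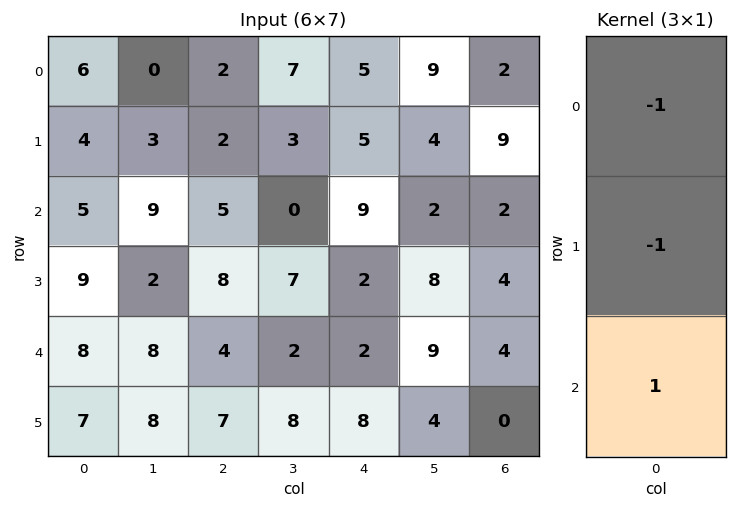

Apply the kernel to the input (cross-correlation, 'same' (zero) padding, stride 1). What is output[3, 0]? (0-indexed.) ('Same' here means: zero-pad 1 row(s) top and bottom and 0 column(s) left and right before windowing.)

-6

The receptive field on the zero-padded input at this output position is [5 / 9 / 8]. Elementwise product with the kernel and sum: 5·-1 + 9·-1 + 8·1.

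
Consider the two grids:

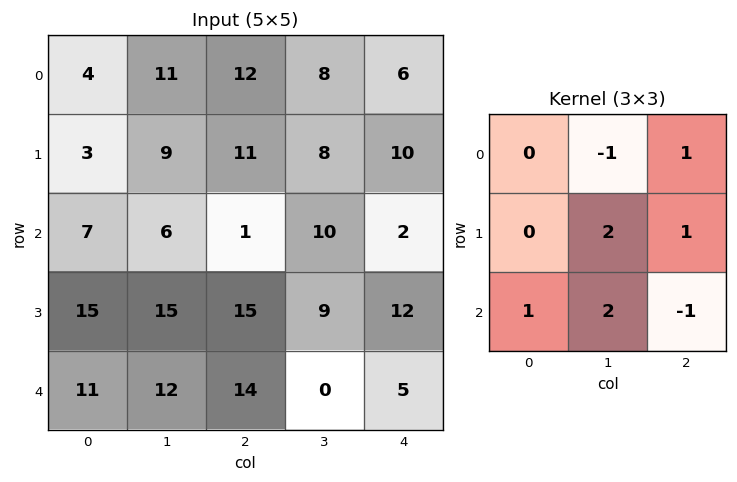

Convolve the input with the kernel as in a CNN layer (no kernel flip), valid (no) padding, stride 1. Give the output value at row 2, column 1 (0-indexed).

The receptive field on the input at this output position is [6 1 10 / 15 15 9 / 12 14 0]. Elementwise product with the kernel and sum: 1·-1 + 10·1 + 15·2 + 9·1 + 12·1 + 14·2 + 0·-1.

88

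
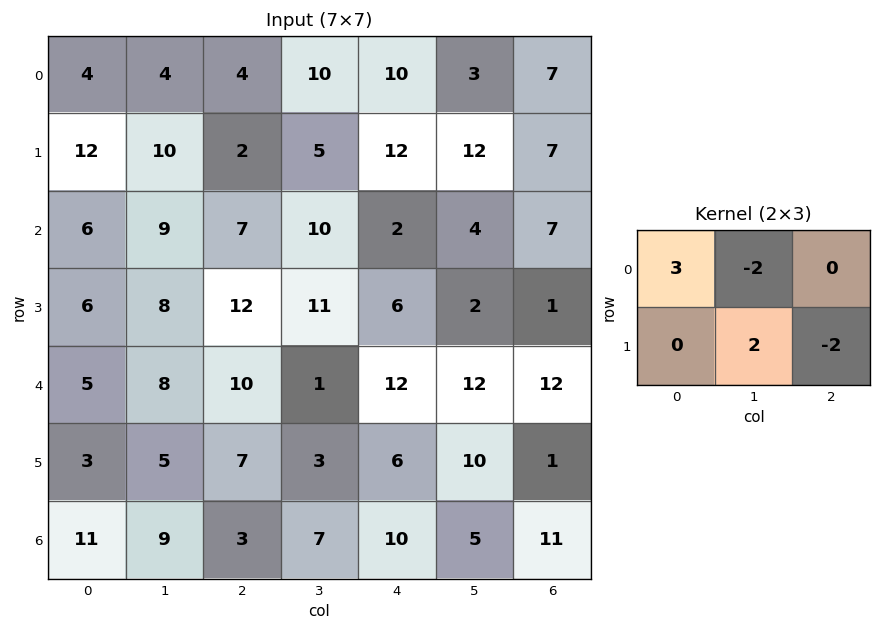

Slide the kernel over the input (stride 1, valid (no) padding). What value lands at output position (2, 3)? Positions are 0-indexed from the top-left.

34

The receptive field on the input at this output position is [10 2 4 / 11 6 2]. Elementwise product with the kernel and sum: 10·3 + 2·-2 + 6·2 + 2·-2.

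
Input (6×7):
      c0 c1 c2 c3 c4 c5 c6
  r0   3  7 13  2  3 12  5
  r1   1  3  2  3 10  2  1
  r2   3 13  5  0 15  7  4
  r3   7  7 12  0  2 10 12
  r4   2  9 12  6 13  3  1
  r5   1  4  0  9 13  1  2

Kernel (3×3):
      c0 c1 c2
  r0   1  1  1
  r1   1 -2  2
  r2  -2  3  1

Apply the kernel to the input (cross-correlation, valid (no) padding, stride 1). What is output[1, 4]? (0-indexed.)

60

The receptive field on the input at this output position is [10 2 1 / 15 7 4 / 2 10 12]. Elementwise product with the kernel and sum: 10·1 + 2·1 + 1·1 + 15·1 + 7·-2 + 4·2 + 2·-2 + 10·3 + 12·1.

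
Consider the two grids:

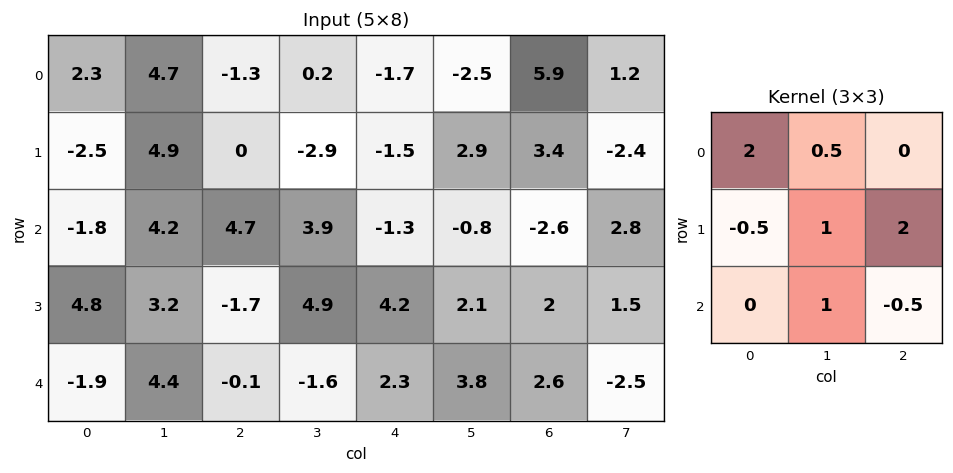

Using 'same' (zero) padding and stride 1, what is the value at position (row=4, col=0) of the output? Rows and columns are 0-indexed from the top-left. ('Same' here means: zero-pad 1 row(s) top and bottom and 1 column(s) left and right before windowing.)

9.3

The receptive field on the zero-padded input at this output position is [0 4.8 3.2 / 0 -1.9 4.4 / 0 0 0]. Elementwise product with the kernel and sum: 0·2 + 4.8·0.5 + 0·-0.5 + -1.9·1 + 4.4·2 + 0·1 + 0·-0.5.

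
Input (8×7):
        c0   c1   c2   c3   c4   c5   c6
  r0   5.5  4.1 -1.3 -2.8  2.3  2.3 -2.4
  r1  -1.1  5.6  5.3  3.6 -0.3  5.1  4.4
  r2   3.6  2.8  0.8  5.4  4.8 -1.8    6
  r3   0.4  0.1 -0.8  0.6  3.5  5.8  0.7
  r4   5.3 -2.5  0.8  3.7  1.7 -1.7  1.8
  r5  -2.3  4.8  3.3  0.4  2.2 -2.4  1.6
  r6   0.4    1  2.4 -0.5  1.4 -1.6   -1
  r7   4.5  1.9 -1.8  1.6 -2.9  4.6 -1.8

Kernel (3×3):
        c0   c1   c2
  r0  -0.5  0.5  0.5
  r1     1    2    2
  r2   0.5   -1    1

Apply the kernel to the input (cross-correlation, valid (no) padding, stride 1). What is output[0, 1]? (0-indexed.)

The receptive field on the input at this output position is [4.1 -1.3 -2.8 / 5.6 5.3 3.6 / 2.8 0.8 5.4]. Elementwise product with the kernel and sum: 4.1·-0.5 + -1.3·0.5 + -2.8·0.5 + 5.6·1 + 5.3·2 + 3.6·2 + 2.8·0.5 + 0.8·-1 + 5.4·1.

25.3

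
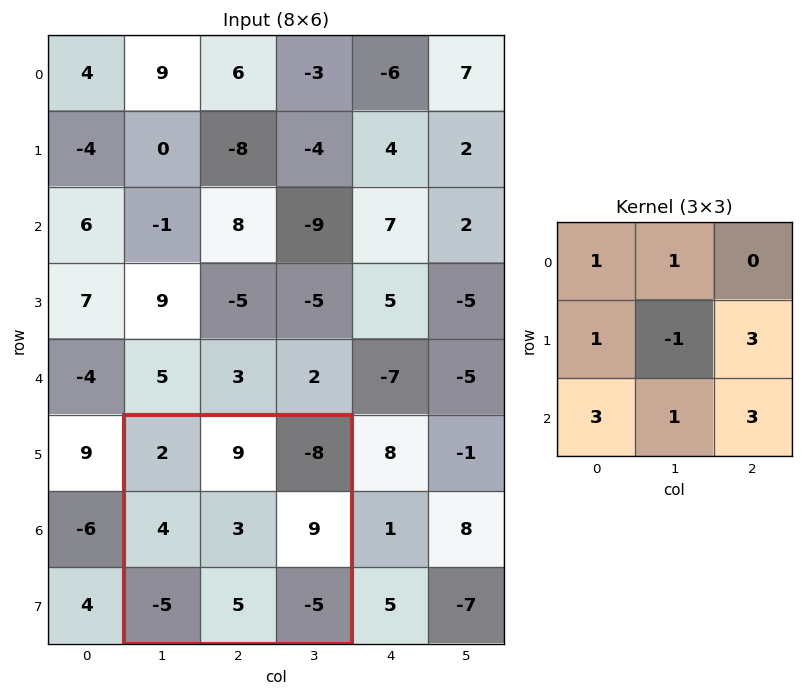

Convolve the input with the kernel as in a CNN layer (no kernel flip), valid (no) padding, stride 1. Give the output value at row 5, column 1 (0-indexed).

The receptive field on the input at this output position is [2 9 -8 / 4 3 9 / -5 5 -5]. Elementwise product with the kernel and sum: 2·1 + 9·1 + 4·1 + 3·-1 + 9·3 + -5·3 + 5·1 + -5·3.

14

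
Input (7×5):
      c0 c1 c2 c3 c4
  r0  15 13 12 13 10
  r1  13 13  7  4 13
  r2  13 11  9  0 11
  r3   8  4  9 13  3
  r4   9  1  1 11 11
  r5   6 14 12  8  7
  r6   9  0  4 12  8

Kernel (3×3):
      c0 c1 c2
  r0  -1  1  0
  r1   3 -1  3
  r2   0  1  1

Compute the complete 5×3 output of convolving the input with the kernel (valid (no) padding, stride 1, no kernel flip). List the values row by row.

65 52 68
68 40 73
47 52 36
51 60 44
36 70 79

Output[0,0]: The receptive field on the input at this output position is [15 13 12 / 13 13 7 / 13 11 9]. Elementwise product with the kernel and sum: 15·-1 + 13·1 + 13·3 + 13·-1 + 7·3 + 11·1 + 9·1.
Output[0,1]: The receptive field on the input at this output position is [13 12 13 / 13 7 4 / 11 9 0]. Elementwise product with the kernel and sum: 13·-1 + 12·1 + 13·3 + 7·-1 + 4·3 + 9·1 + 0·1.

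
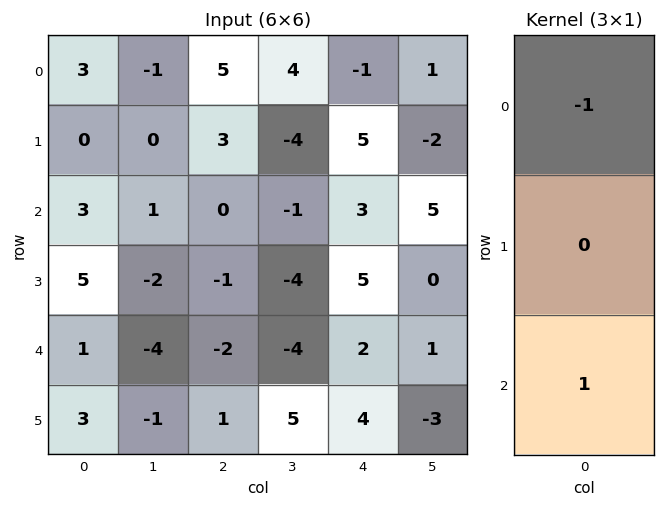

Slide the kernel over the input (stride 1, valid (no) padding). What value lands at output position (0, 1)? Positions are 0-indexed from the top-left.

2

The receptive field on the input at this output position is [-1 / 0 / 1]. Elementwise product with the kernel and sum: -1·-1 + 1·1.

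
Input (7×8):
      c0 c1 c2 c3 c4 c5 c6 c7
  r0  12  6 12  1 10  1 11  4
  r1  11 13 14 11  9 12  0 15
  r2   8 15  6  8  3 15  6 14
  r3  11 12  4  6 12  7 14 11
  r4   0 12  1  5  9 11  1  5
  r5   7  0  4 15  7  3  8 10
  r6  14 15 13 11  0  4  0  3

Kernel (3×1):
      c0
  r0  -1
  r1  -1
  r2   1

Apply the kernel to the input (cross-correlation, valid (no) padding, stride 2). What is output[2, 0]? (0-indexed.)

The receptive field on the input at this output position is [0 / 7 / 14]. Elementwise product with the kernel and sum: 0·-1 + 7·-1 + 14·1.

7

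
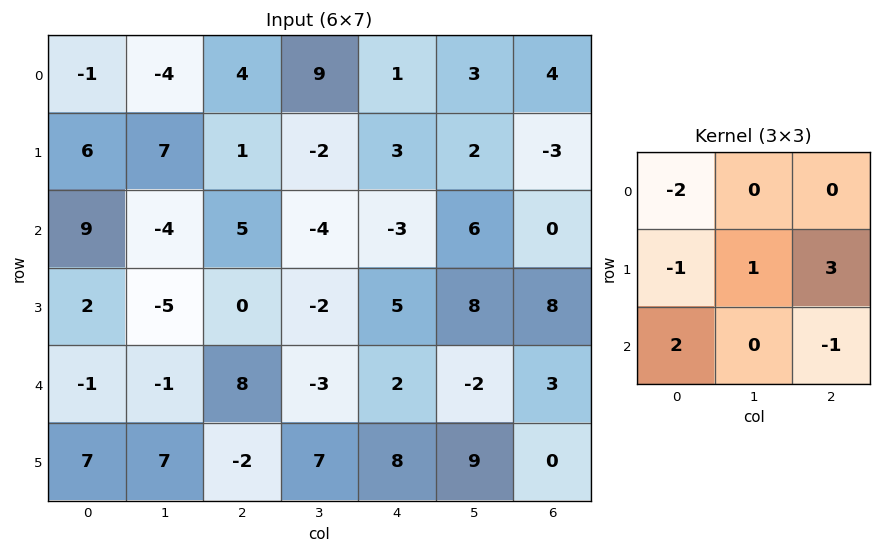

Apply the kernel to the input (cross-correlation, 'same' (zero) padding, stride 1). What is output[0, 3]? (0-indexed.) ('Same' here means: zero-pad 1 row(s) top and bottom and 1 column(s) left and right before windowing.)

The receptive field on the zero-padded input at this output position is [0 0 0 / 4 9 1 / 1 -2 3]. Elementwise product with the kernel and sum: 0·-2 + 4·-1 + 9·1 + 1·3 + 1·2 + 3·-1.

7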